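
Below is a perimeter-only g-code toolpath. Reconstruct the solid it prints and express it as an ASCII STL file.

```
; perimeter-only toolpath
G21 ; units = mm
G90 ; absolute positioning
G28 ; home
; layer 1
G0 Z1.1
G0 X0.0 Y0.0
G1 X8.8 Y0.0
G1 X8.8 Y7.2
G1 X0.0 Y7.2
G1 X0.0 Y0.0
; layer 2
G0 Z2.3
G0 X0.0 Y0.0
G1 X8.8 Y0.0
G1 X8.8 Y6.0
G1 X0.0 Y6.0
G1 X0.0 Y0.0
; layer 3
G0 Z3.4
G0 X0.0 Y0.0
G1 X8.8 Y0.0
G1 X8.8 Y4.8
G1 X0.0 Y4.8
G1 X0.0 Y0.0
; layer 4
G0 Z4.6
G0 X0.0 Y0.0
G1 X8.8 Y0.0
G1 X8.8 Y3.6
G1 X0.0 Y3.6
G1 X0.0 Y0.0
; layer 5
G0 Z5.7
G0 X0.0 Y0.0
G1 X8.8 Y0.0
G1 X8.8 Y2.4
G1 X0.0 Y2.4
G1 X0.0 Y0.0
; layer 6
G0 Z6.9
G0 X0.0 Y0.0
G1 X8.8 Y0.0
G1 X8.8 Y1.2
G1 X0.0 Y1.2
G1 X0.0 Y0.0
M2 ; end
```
solid part
  facet normal 0.0000 0.0000 -1.0000
    outer loop
      vertex 8.8 8.4 0.0
      vertex 8.8 0.0 0.0
      vertex 0.0 0.0 0.0
    endloop
  endfacet
  facet normal 0.0000 0.0000 -1.0000
    outer loop
      vertex 0.0 8.4 0.0
      vertex 8.8 8.4 0.0
      vertex 0.0 0.0 0.0
    endloop
  endfacet
  facet normal 0.0000 -1.0000 0.0000
    outer loop
      vertex 0.0 0.0 0.0
      vertex 8.8 0.0 0.0
      vertex 8.8 0.0 8.0
    endloop
  endfacet
  facet normal 0.0000 -1.0000 0.0000
    outer loop
      vertex 0.0 0.0 0.0
      vertex 8.8 0.0 8.0
      vertex 0.0 0.0 8.0
    endloop
  endfacet
  facet normal 0.0000 0.6897 0.7241
    outer loop
      vertex 0.0 0.0 8.0
      vertex 8.8 0.0 8.0
      vertex 8.8 8.4 0.0
    endloop
  endfacet
  facet normal 0.0000 0.6897 0.7241
    outer loop
      vertex 0.0 0.0 8.0
      vertex 8.8 8.4 0.0
      vertex 0.0 8.4 0.0
    endloop
  endfacet
  facet normal -1.0000 0.0000 0.0000
    outer loop
      vertex 0.0 0.0 8.0
      vertex 0.0 8.4 0.0
      vertex 0.0 0.0 0.0
    endloop
  endfacet
  facet normal 1.0000 0.0000 0.0000
    outer loop
      vertex 8.8 0.0 0.0
      vertex 8.8 8.4 0.0
      vertex 8.8 0.0 8.0
    endloop
  endfacet
endsolid part

The G0 Z moves step by Δz≈1.1 mm. The G1 loops shrink linearly with z, so the solid tapers from its base footprint up to z≈8. Closing with a flat bottom cap and the tapered top and triangulating gives 8 facets — a wedge (ramp): 8.8 × 8.4 mm base, rising to 8 mm along the y=0 edge and sloping linearly to z=0 at y=8.4.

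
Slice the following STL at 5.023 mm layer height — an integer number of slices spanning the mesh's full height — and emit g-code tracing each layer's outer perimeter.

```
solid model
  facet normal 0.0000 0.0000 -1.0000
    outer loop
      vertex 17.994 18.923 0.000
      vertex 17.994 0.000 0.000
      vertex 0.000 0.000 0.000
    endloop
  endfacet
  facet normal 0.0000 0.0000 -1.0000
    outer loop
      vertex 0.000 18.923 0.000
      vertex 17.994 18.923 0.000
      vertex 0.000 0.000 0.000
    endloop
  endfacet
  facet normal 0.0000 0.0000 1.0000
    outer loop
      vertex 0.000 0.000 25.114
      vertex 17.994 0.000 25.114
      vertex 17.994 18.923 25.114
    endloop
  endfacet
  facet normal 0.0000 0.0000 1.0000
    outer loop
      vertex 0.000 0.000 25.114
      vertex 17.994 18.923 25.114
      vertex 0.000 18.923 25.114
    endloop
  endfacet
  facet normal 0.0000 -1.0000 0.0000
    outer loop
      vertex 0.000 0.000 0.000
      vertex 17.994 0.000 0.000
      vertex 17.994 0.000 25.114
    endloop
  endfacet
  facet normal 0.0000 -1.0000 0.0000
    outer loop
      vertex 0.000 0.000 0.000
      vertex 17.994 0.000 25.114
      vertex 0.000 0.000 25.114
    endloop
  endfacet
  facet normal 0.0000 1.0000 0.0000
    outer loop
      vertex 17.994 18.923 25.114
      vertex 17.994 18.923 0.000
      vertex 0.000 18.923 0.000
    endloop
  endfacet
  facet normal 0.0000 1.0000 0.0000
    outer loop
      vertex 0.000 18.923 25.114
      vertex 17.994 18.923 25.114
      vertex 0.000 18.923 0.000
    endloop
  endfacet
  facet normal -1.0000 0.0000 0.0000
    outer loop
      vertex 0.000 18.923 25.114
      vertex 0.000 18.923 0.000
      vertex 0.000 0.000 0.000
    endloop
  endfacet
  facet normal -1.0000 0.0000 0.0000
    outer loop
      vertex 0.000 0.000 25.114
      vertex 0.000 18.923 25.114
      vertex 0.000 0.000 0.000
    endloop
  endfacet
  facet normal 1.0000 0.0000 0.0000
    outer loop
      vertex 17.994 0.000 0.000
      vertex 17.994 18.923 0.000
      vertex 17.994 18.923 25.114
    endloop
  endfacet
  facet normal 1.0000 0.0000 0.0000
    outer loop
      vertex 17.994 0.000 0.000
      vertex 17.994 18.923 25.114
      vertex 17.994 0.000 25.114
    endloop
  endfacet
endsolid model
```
; perimeter-only toolpath
G21 ; units = mm
G90 ; absolute positioning
G28 ; home
; layer 1
G0 Z5.023
G0 X0.000 Y0.000
G1 X17.994 Y0.000
G1 X17.994 Y18.923
G1 X0.000 Y18.923
G1 X0.000 Y0.000
; layer 2
G0 Z10.046
G0 X0.000 Y0.000
G1 X17.994 Y0.000
G1 X17.994 Y18.923
G1 X0.000 Y18.923
G1 X0.000 Y0.000
; layer 3
G0 Z15.068
G0 X0.000 Y0.000
G1 X17.994 Y0.000
G1 X17.994 Y18.923
G1 X0.000 Y18.923
G1 X0.000 Y0.000
; layer 4
G0 Z20.091
G0 X0.000 Y0.000
G1 X17.994 Y0.000
G1 X17.994 Y18.923
G1 X0.000 Y18.923
G1 X0.000 Y0.000
; layer 5
G0 Z25.114
G0 X0.000 Y0.000
G1 X17.994 Y0.000
G1 X17.994 Y18.923
G1 X0.000 Y18.923
G1 X0.000 Y0.000
M2 ; end

The solid is a rectangular box, roughly 18 × 18.9 mm footprint and 25.1 mm tall. Slicing at Δz = 5.023 mm — 5 equal slices spanning the solid's height, so layer i sits at z = i·h/5 — gives 5 non-empty perimeters. Each is a 4-segment closed polygon; G0 lifts to the layer z and rapids to the start vertex, then G1 traces the edges.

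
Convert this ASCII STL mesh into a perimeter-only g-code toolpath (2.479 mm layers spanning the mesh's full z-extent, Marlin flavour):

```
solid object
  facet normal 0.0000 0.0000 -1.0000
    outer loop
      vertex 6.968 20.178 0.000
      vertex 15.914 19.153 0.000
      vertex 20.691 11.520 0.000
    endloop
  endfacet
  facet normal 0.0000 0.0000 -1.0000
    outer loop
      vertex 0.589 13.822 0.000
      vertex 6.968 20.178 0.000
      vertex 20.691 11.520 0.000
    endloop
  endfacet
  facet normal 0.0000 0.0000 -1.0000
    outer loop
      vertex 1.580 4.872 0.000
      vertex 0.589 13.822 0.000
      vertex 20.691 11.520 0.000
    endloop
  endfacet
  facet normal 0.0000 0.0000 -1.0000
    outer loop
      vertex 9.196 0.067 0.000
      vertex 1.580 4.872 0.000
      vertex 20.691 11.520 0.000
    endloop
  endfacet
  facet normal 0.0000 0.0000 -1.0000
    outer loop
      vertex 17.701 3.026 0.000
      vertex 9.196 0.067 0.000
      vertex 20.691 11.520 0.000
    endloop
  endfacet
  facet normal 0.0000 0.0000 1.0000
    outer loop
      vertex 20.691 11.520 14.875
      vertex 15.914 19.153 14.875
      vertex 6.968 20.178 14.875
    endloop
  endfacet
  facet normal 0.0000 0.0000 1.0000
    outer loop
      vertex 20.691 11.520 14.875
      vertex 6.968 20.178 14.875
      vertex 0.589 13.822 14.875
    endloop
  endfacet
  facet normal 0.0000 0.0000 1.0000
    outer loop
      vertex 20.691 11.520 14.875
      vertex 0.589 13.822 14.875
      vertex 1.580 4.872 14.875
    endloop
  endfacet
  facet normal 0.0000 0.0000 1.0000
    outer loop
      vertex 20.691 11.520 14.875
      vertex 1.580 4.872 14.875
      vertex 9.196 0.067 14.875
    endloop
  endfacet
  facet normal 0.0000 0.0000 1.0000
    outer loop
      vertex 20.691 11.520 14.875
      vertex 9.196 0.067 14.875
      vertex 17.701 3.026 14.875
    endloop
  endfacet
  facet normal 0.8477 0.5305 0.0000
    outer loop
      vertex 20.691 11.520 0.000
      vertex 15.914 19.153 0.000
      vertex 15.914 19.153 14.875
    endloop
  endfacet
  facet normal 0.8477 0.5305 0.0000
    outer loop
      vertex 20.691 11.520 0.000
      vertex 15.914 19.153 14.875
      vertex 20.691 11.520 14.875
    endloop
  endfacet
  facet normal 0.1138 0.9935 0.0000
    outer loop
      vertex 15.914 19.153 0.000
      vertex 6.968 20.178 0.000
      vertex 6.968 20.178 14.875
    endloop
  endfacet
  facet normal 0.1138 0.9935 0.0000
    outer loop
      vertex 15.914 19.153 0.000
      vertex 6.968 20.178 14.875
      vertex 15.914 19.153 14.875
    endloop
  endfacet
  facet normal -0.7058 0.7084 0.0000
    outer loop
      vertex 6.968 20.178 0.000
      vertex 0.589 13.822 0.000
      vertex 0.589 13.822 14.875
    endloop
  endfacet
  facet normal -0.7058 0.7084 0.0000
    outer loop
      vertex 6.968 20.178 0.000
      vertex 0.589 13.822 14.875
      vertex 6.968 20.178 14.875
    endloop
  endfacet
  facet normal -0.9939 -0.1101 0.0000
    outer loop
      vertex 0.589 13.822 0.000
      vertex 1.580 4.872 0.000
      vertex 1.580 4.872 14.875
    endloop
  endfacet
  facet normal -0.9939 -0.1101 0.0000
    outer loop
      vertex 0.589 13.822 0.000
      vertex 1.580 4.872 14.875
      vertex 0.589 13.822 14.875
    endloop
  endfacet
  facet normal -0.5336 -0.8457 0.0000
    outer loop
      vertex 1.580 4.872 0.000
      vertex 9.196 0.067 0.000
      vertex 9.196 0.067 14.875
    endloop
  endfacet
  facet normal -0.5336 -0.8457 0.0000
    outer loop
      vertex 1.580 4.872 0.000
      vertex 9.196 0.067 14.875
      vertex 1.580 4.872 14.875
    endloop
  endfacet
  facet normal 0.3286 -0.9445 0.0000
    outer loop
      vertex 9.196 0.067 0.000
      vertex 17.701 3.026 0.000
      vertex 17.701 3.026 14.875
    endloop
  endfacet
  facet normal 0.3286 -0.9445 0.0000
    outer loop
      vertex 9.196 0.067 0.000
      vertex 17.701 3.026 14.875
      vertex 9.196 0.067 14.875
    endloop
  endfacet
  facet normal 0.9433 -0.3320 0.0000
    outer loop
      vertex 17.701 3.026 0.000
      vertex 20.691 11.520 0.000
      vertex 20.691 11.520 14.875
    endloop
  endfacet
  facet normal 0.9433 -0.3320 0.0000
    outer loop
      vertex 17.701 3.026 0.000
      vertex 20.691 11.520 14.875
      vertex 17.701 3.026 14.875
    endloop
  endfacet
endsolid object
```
; perimeter-only toolpath
G21 ; units = mm
G90 ; absolute positioning
G28 ; home
; layer 1
G0 Z2.479
G0 X20.691 Y11.520
G1 X15.914 Y19.153
G1 X6.968 Y20.178
G1 X0.589 Y13.822
G1 X1.580 Y4.872
G1 X9.196 Y0.067
G1 X17.701 Y3.026
G1 X20.691 Y11.520
; layer 2
G0 Z4.958
G0 X20.691 Y11.520
G1 X15.914 Y19.153
G1 X6.968 Y20.178
G1 X0.589 Y13.822
G1 X1.580 Y4.872
G1 X9.196 Y0.067
G1 X17.701 Y3.026
G1 X20.691 Y11.520
; layer 3
G0 Z7.438
G0 X20.691 Y11.520
G1 X15.914 Y19.153
G1 X6.968 Y20.178
G1 X0.589 Y13.822
G1 X1.580 Y4.872
G1 X9.196 Y0.067
G1 X17.701 Y3.026
G1 X20.691 Y11.520
; layer 4
G0 Z9.917
G0 X20.691 Y11.520
G1 X15.914 Y19.153
G1 X6.968 Y20.178
G1 X0.589 Y13.822
G1 X1.580 Y4.872
G1 X9.196 Y0.067
G1 X17.701 Y3.026
G1 X20.691 Y11.520
; layer 5
G0 Z12.396
G0 X20.691 Y11.520
G1 X15.914 Y19.153
G1 X6.968 Y20.178
G1 X0.589 Y13.822
G1 X1.580 Y4.872
G1 X9.196 Y0.067
G1 X17.701 Y3.026
G1 X20.691 Y11.520
; layer 6
G0 Z14.875
G0 X20.691 Y11.520
G1 X15.914 Y19.153
G1 X6.968 Y20.178
G1 X0.589 Y13.822
G1 X1.580 Y4.872
G1 X9.196 Y0.067
G1 X17.701 Y3.026
G1 X20.691 Y11.520
M2 ; end

The solid is a regular 7-sided prism (a cylinder approximated with 7 flat sides), circumscribed radius ≈ 10.4 mm, height ≈ 14.9 mm. Slicing at Δz = 2.479 mm — 6 equal slices spanning the solid's height, so layer i sits at z = i·h/6 — gives 6 non-empty perimeters. Each is a 7-segment closed polygon; G0 lifts to the layer z and rapids to the start vertex, then G1 traces the edges.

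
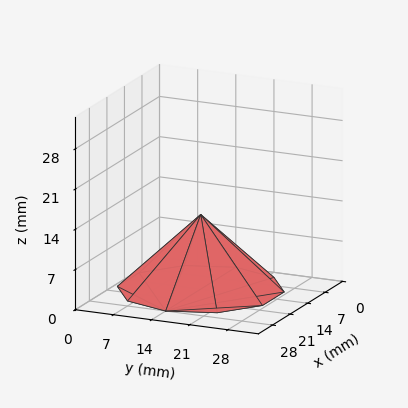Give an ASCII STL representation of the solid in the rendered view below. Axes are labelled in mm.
Reading the render: the shape is a regular 10-sided pyramid, base circumscribed radius ≈ 14 mm, apex at z ≈ 13 mm (dimensions read to the nearest mm from the axis ticks). For the STL, each face is triangulated and given an outward normal.

solid part
  facet normal 0.0000 0.0000 -1.0000
    outer loop
      vertex 18.326 27.315 0.000
      vertex 25.326 22.229 0.000
      vertex 28.000 14.000 0.000
    endloop
  endfacet
  facet normal 0.0000 0.0000 -1.0000
    outer loop
      vertex 9.674 27.315 0.000
      vertex 18.326 27.315 0.000
      vertex 28.000 14.000 0.000
    endloop
  endfacet
  facet normal 0.0000 0.0000 -1.0000
    outer loop
      vertex 2.674 22.229 0.000
      vertex 9.674 27.315 0.000
      vertex 28.000 14.000 0.000
    endloop
  endfacet
  facet normal 0.0000 0.0000 -1.0000
    outer loop
      vertex 0.000 14.000 0.000
      vertex 2.674 22.229 0.000
      vertex 28.000 14.000 0.000
    endloop
  endfacet
  facet normal 0.0000 0.0000 -1.0000
    outer loop
      vertex 2.674 5.771 0.000
      vertex 0.000 14.000 0.000
      vertex 28.000 14.000 0.000
    endloop
  endfacet
  facet normal 0.0000 0.0000 -1.0000
    outer loop
      vertex 9.674 0.685 0.000
      vertex 2.674 5.771 0.000
      vertex 28.000 14.000 0.000
    endloop
  endfacet
  facet normal 0.0000 0.0000 -1.0000
    outer loop
      vertex 18.326 0.685 0.000
      vertex 9.674 0.685 0.000
      vertex 28.000 14.000 0.000
    endloop
  endfacet
  facet normal 0.0000 0.0000 -1.0000
    outer loop
      vertex 25.326 5.771 0.000
      vertex 18.326 0.685 0.000
      vertex 28.000 14.000 0.000
    endloop
  endfacet
  facet normal 0.6644 0.2159 0.7155
    outer loop
      vertex 28.000 14.000 0.000
      vertex 25.326 22.229 0.000
      vertex 14.000 14.000 13.000
    endloop
  endfacet
  facet normal 0.4106 0.5652 0.7155
    outer loop
      vertex 25.326 22.229 0.000
      vertex 18.326 27.315 0.000
      vertex 14.000 14.000 13.000
    endloop
  endfacet
  facet normal 0.0000 0.6986 0.7155
    outer loop
      vertex 18.326 27.315 0.000
      vertex 9.674 27.315 0.000
      vertex 14.000 14.000 13.000
    endloop
  endfacet
  facet normal -0.4106 0.5652 0.7155
    outer loop
      vertex 9.674 27.315 0.000
      vertex 2.674 22.229 0.000
      vertex 14.000 14.000 13.000
    endloop
  endfacet
  facet normal -0.6644 0.2159 0.7155
    outer loop
      vertex 2.674 22.229 0.000
      vertex 0.000 14.000 0.000
      vertex 14.000 14.000 13.000
    endloop
  endfacet
  facet normal -0.6644 -0.2159 0.7155
    outer loop
      vertex 0.000 14.000 0.000
      vertex 2.674 5.771 0.000
      vertex 14.000 14.000 13.000
    endloop
  endfacet
  facet normal -0.4106 -0.5652 0.7155
    outer loop
      vertex 2.674 5.771 0.000
      vertex 9.674 0.685 0.000
      vertex 14.000 14.000 13.000
    endloop
  endfacet
  facet normal 0.0000 -0.6986 0.7155
    outer loop
      vertex 9.674 0.685 0.000
      vertex 18.326 0.685 0.000
      vertex 14.000 14.000 13.000
    endloop
  endfacet
  facet normal 0.4106 -0.5652 0.7155
    outer loop
      vertex 18.326 0.685 0.000
      vertex 25.326 5.771 0.000
      vertex 14.000 14.000 13.000
    endloop
  endfacet
  facet normal 0.6644 -0.2159 0.7155
    outer loop
      vertex 25.326 5.771 0.000
      vertex 28.000 14.000 0.000
      vertex 14.000 14.000 13.000
    endloop
  endfacet
endsolid part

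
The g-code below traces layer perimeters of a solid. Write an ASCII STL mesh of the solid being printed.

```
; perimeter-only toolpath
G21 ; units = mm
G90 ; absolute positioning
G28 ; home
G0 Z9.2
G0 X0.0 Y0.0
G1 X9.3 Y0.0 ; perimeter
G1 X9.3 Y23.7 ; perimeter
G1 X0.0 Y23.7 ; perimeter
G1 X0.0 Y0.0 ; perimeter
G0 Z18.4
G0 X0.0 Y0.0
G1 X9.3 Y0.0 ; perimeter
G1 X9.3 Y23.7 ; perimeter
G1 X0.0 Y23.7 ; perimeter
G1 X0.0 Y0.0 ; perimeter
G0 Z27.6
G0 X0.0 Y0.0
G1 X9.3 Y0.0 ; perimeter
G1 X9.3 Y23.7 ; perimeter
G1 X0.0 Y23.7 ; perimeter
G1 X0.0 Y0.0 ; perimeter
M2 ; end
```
solid part
  facet normal 0.0000 0.0000 -1.0000
    outer loop
      vertex 9.3 23.7 0.0
      vertex 9.3 0.0 0.0
      vertex 0.0 0.0 0.0
    endloop
  endfacet
  facet normal 0.0000 0.0000 -1.0000
    outer loop
      vertex 0.0 23.7 0.0
      vertex 9.3 23.7 0.0
      vertex 0.0 0.0 0.0
    endloop
  endfacet
  facet normal 0.0000 0.0000 1.0000
    outer loop
      vertex 0.0 0.0 27.6
      vertex 9.3 0.0 27.6
      vertex 9.3 23.7 27.6
    endloop
  endfacet
  facet normal 0.0000 0.0000 1.0000
    outer loop
      vertex 0.0 0.0 27.6
      vertex 9.3 23.7 27.6
      vertex 0.0 23.7 27.6
    endloop
  endfacet
  facet normal 0.0000 -1.0000 0.0000
    outer loop
      vertex 0.0 0.0 0.0
      vertex 9.3 0.0 0.0
      vertex 9.3 0.0 27.6
    endloop
  endfacet
  facet normal 0.0000 -1.0000 0.0000
    outer loop
      vertex 0.0 0.0 0.0
      vertex 9.3 0.0 27.6
      vertex 0.0 0.0 27.6
    endloop
  endfacet
  facet normal 0.0000 1.0000 0.0000
    outer loop
      vertex 9.3 23.7 27.6
      vertex 9.3 23.7 0.0
      vertex 0.0 23.7 0.0
    endloop
  endfacet
  facet normal 0.0000 1.0000 0.0000
    outer loop
      vertex 0.0 23.7 27.6
      vertex 9.3 23.7 27.6
      vertex 0.0 23.7 0.0
    endloop
  endfacet
  facet normal -1.0000 0.0000 0.0000
    outer loop
      vertex 0.0 23.7 27.6
      vertex 0.0 23.7 0.0
      vertex 0.0 0.0 0.0
    endloop
  endfacet
  facet normal -1.0000 0.0000 0.0000
    outer loop
      vertex 0.0 0.0 27.6
      vertex 0.0 23.7 27.6
      vertex 0.0 0.0 0.0
    endloop
  endfacet
  facet normal 1.0000 0.0000 0.0000
    outer loop
      vertex 9.3 0.0 0.0
      vertex 9.3 23.7 0.0
      vertex 9.3 23.7 27.6
    endloop
  endfacet
  facet normal 1.0000 0.0000 0.0000
    outer loop
      vertex 9.3 0.0 0.0
      vertex 9.3 23.7 27.6
      vertex 9.3 0.0 27.6
    endloop
  endfacet
endsolid part

The G0 Z moves step by Δz≈9.2 mm. Every layer's G1 loop is the same polygon, so the solid is a straight extrusion of it from z=0 to z≈27.6. Closing with flat bottom and top caps and triangulating gives 12 facets — a rectangular box, roughly 9.3 × 23.7 mm footprint and 27.6 mm tall.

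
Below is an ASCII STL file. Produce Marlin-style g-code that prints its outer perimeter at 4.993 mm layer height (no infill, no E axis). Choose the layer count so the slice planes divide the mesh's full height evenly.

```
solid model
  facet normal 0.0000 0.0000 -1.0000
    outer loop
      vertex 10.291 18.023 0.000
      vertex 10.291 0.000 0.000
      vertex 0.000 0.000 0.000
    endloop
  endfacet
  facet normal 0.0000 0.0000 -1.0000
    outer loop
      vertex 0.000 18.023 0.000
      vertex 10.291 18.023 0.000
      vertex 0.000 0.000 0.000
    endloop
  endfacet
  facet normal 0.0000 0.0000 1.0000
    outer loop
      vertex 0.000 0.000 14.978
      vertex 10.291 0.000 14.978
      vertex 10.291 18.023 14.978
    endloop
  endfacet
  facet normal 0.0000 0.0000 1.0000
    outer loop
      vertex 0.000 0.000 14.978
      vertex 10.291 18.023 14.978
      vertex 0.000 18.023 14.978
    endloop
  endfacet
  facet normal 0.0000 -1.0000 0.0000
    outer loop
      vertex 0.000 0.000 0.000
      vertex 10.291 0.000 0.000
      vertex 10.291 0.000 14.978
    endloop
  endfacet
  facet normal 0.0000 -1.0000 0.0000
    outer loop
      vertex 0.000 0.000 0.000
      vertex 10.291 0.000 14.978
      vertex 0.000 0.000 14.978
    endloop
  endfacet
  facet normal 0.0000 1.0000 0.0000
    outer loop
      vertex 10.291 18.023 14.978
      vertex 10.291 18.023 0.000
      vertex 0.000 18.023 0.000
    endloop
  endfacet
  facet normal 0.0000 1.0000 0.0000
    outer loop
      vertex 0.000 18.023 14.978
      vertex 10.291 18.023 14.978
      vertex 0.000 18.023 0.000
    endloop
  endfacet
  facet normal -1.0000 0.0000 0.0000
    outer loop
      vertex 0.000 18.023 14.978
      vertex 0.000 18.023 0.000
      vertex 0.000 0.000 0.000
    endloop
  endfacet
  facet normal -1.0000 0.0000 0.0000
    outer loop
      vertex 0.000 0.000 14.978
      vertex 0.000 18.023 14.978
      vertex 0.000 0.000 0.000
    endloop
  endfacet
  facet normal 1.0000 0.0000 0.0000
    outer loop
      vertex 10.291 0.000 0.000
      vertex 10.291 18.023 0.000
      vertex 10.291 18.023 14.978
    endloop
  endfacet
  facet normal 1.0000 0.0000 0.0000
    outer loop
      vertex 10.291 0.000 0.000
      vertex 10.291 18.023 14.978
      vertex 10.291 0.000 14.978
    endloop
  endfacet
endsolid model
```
; perimeter-only toolpath
G21 ; units = mm
G90 ; absolute positioning
G28 ; home
; layer 1
G0 Z4.993
G0 X0.000 Y0.000
G1 X10.291 Y0.000
G1 X10.291 Y18.023
G1 X0.000 Y18.023
G1 X0.000 Y0.000
; layer 2
G0 Z9.985
G0 X0.000 Y0.000
G1 X10.291 Y0.000
G1 X10.291 Y18.023
G1 X0.000 Y18.023
G1 X0.000 Y0.000
; layer 3
G0 Z14.978
G0 X0.000 Y0.000
G1 X10.291 Y0.000
G1 X10.291 Y18.023
G1 X0.000 Y18.023
G1 X0.000 Y0.000
M2 ; end

The solid is a rectangular box, roughly 10.3 × 18 mm footprint and 15 mm tall. Slicing at Δz = 4.993 mm — 3 equal slices spanning the solid's height, so layer i sits at z = i·h/3 — gives 3 non-empty perimeters. Each is a 4-segment closed polygon; G0 lifts to the layer z and rapids to the start vertex, then G1 traces the edges.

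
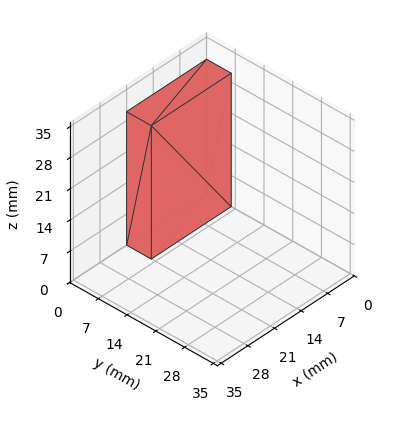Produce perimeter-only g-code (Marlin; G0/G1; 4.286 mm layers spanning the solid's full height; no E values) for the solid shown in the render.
Reading the render: the shape is a rectangular box, roughly 21 × 6 mm footprint and 30 mm tall (dimensions read to the nearest mm from the axis ticks). For the g-code, the solid's height is divided into equal slices at the stated Δz and each level perimeter traced with G1 moves after a G0 lift.

; perimeter-only toolpath
G21 ; units = mm
G90 ; absolute positioning
G28 ; home
; layer 1
G0 Z4.286
G0 X0.000 Y0.000
G1 X21.000 Y0.000
G1 X21.000 Y6.000
G1 X0.000 Y6.000
G1 X0.000 Y0.000
; layer 2
G0 Z8.571
G0 X0.000 Y0.000
G1 X21.000 Y0.000
G1 X21.000 Y6.000
G1 X0.000 Y6.000
G1 X0.000 Y0.000
; layer 3
G0 Z12.857
G0 X0.000 Y0.000
G1 X21.000 Y0.000
G1 X21.000 Y6.000
G1 X0.000 Y6.000
G1 X0.000 Y0.000
; layer 4
G0 Z17.143
G0 X0.000 Y0.000
G1 X21.000 Y0.000
G1 X21.000 Y6.000
G1 X0.000 Y6.000
G1 X0.000 Y0.000
; layer 5
G0 Z21.429
G0 X0.000 Y0.000
G1 X21.000 Y0.000
G1 X21.000 Y6.000
G1 X0.000 Y6.000
G1 X0.000 Y0.000
; layer 6
G0 Z25.714
G0 X0.000 Y0.000
G1 X21.000 Y0.000
G1 X21.000 Y6.000
G1 X0.000 Y6.000
G1 X0.000 Y0.000
; layer 7
G0 Z30.000
G0 X0.000 Y0.000
G1 X21.000 Y0.000
G1 X21.000 Y6.000
G1 X0.000 Y6.000
G1 X0.000 Y0.000
M2 ; end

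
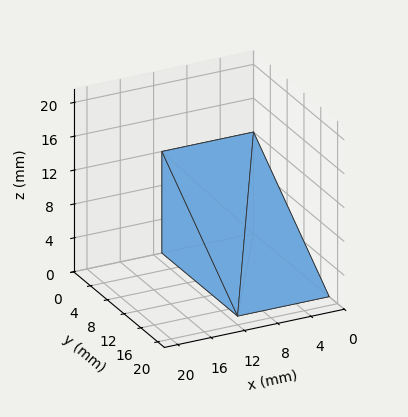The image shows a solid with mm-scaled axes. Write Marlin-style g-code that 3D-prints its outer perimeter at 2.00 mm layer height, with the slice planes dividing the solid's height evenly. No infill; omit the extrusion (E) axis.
Reading the render: the shape is a wedge (ramp): 11 × 18 mm base, rising to 12 mm along the y=0 edge and sloping linearly to z=0 at y=18 (dimensions read to the nearest mm from the axis ticks). For the g-code, the solid's height is divided into equal slices at the stated Δz and each level perimeter traced with G1 moves after a G0 lift.

; perimeter-only toolpath
G21 ; units = mm
G90 ; absolute positioning
G28 ; home
; layer 1
G0 Z2.00
G0 X0.00 Y0.00
G1 X11.00 Y0.00
G1 X11.00 Y15.00
G1 X0.00 Y15.00
G1 X0.00 Y0.00
; layer 2
G0 Z4.00
G0 X0.00 Y0.00
G1 X11.00 Y0.00
G1 X11.00 Y12.00
G1 X0.00 Y12.00
G1 X0.00 Y0.00
; layer 3
G0 Z6.00
G0 X0.00 Y0.00
G1 X11.00 Y0.00
G1 X11.00 Y9.00
G1 X0.00 Y9.00
G1 X0.00 Y0.00
; layer 4
G0 Z8.00
G0 X0.00 Y0.00
G1 X11.00 Y0.00
G1 X11.00 Y6.00
G1 X0.00 Y6.00
G1 X0.00 Y0.00
; layer 5
G0 Z10.00
G0 X0.00 Y0.00
G1 X11.00 Y0.00
G1 X11.00 Y3.00
G1 X0.00 Y3.00
G1 X0.00 Y0.00
M2 ; end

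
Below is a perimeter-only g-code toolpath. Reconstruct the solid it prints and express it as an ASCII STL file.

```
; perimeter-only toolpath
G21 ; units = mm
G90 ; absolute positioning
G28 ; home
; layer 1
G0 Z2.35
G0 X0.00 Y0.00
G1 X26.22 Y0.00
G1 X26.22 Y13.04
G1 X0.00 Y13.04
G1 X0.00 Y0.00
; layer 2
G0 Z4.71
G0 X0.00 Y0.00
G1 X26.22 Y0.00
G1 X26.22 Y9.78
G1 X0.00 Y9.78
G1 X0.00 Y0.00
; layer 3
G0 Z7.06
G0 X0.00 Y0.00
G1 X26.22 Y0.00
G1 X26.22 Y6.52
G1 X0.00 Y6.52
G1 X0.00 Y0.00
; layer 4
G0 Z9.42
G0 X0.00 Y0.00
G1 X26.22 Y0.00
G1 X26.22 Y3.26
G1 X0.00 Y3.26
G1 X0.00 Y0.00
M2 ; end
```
solid part
  facet normal 0.0000 0.0000 -1.0000
    outer loop
      vertex 26.22 16.30 0.00
      vertex 26.22 0.00 0.00
      vertex 0.00 0.00 0.00
    endloop
  endfacet
  facet normal 0.0000 0.0000 -1.0000
    outer loop
      vertex 0.00 16.30 0.00
      vertex 26.22 16.30 0.00
      vertex 0.00 0.00 0.00
    endloop
  endfacet
  facet normal 0.0000 -1.0000 0.0000
    outer loop
      vertex 0.00 0.00 0.00
      vertex 26.22 0.00 0.00
      vertex 26.22 0.00 11.77
    endloop
  endfacet
  facet normal 0.0000 -1.0000 0.0000
    outer loop
      vertex 0.00 0.00 0.00
      vertex 26.22 0.00 11.77
      vertex 0.00 0.00 11.77
    endloop
  endfacet
  facet normal 0.0000 0.5854 0.8107
    outer loop
      vertex 0.00 0.00 11.77
      vertex 26.22 0.00 11.77
      vertex 26.22 16.30 0.00
    endloop
  endfacet
  facet normal 0.0000 0.5854 0.8107
    outer loop
      vertex 0.00 0.00 11.77
      vertex 26.22 16.30 0.00
      vertex 0.00 16.30 0.00
    endloop
  endfacet
  facet normal -1.0000 0.0000 0.0000
    outer loop
      vertex 0.00 0.00 11.77
      vertex 0.00 16.30 0.00
      vertex 0.00 0.00 0.00
    endloop
  endfacet
  facet normal 1.0000 0.0000 0.0000
    outer loop
      vertex 26.22 0.00 0.00
      vertex 26.22 16.30 0.00
      vertex 26.22 0.00 11.77
    endloop
  endfacet
endsolid part

The G0 Z moves step by Δz≈2.35 mm. The G1 loops shrink linearly with z, so the solid tapers from its base footprint up to z≈11.8. Closing with a flat bottom cap and the tapered top and triangulating gives 8 facets — a wedge (ramp): 26.2 × 16.3 mm base, rising to 11.8 mm along the y=0 edge and sloping linearly to z=0 at y=16.3.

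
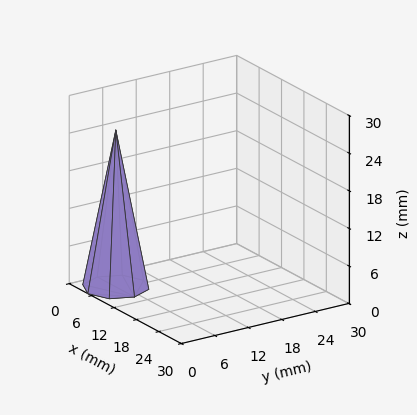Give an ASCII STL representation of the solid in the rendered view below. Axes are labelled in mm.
Reading the render: the shape is a regular 8-sided pyramid, base circumscribed radius ≈ 5 mm, apex at z ≈ 25 mm (dimensions read to the nearest mm from the axis ticks). For the STL, each face is triangulated and given an outward normal.

solid part
  facet normal 0.0000 0.0000 -1.0000
    outer loop
      vertex 5.00 10.00 0.00
      vertex 8.54 8.54 0.00
      vertex 10.00 5.00 0.00
    endloop
  endfacet
  facet normal 0.0000 0.0000 -1.0000
    outer loop
      vertex 1.46 8.54 0.00
      vertex 5.00 10.00 0.00
      vertex 10.00 5.00 0.00
    endloop
  endfacet
  facet normal 0.0000 0.0000 -1.0000
    outer loop
      vertex 0.00 5.00 0.00
      vertex 1.46 8.54 0.00
      vertex 10.00 5.00 0.00
    endloop
  endfacet
  facet normal 0.0000 0.0000 -1.0000
    outer loop
      vertex 1.46 1.46 0.00
      vertex 0.00 5.00 0.00
      vertex 10.00 5.00 0.00
    endloop
  endfacet
  facet normal 0.0000 0.0000 -1.0000
    outer loop
      vertex 5.00 0.00 0.00
      vertex 1.46 1.46 0.00
      vertex 10.00 5.00 0.00
    endloop
  endfacet
  facet normal 0.0000 0.0000 -1.0000
    outer loop
      vertex 8.54 1.46 0.00
      vertex 5.00 0.00 0.00
      vertex 10.00 5.00 0.00
    endloop
  endfacet
  facet normal 0.9091 0.3749 0.1818
    outer loop
      vertex 10.00 5.00 0.00
      vertex 8.54 8.54 0.00
      vertex 5.00 5.00 25.00
    endloop
  endfacet
  facet normal 0.3749 0.9091 0.1818
    outer loop
      vertex 8.54 8.54 0.00
      vertex 5.00 10.00 0.00
      vertex 5.00 5.00 25.00
    endloop
  endfacet
  facet normal -0.3749 0.9091 0.1818
    outer loop
      vertex 5.00 10.00 0.00
      vertex 1.46 8.54 0.00
      vertex 5.00 5.00 25.00
    endloop
  endfacet
  facet normal -0.9091 0.3749 0.1818
    outer loop
      vertex 1.46 8.54 0.00
      vertex 0.00 5.00 0.00
      vertex 5.00 5.00 25.00
    endloop
  endfacet
  facet normal -0.9091 -0.3749 0.1818
    outer loop
      vertex 0.00 5.00 0.00
      vertex 1.46 1.46 0.00
      vertex 5.00 5.00 25.00
    endloop
  endfacet
  facet normal -0.3749 -0.9091 0.1818
    outer loop
      vertex 1.46 1.46 0.00
      vertex 5.00 0.00 0.00
      vertex 5.00 5.00 25.00
    endloop
  endfacet
  facet normal 0.3749 -0.9091 0.1818
    outer loop
      vertex 5.00 0.00 0.00
      vertex 8.54 1.46 0.00
      vertex 5.00 5.00 25.00
    endloop
  endfacet
  facet normal 0.9091 -0.3749 0.1818
    outer loop
      vertex 8.54 1.46 0.00
      vertex 10.00 5.00 0.00
      vertex 5.00 5.00 25.00
    endloop
  endfacet
endsolid part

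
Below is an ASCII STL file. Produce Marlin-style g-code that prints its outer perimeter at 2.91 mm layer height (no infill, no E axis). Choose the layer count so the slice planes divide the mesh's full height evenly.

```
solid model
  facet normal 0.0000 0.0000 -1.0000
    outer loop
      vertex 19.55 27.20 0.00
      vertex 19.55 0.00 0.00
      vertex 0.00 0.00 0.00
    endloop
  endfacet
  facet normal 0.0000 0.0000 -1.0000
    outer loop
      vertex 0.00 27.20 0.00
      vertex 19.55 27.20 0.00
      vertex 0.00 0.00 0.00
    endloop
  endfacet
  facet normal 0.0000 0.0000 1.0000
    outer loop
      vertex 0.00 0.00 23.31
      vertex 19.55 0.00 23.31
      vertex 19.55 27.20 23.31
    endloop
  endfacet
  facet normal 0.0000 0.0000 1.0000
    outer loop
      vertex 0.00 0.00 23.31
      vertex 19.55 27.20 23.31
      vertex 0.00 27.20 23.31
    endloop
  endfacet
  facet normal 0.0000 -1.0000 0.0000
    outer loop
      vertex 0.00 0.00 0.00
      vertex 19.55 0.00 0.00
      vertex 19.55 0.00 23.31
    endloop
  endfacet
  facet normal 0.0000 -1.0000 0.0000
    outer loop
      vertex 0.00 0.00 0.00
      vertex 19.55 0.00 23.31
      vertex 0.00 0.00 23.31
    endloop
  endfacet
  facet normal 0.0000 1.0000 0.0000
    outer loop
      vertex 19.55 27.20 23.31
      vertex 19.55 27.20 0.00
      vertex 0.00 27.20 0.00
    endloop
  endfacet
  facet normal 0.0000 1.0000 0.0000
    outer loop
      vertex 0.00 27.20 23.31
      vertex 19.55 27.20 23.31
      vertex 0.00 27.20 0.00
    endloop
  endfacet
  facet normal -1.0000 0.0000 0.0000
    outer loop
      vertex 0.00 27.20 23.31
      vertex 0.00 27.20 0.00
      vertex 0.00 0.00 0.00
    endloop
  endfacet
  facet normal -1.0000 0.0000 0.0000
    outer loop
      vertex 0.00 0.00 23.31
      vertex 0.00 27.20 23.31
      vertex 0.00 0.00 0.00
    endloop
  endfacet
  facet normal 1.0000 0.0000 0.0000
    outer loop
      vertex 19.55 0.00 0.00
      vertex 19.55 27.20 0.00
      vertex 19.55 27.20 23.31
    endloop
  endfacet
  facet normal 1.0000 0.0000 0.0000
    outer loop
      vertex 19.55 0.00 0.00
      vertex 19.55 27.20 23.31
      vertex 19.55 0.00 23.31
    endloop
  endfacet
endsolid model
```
; perimeter-only toolpath
G21 ; units = mm
G90 ; absolute positioning
G28 ; home
; layer 1
G0 Z2.91
G0 X0.00 Y0.00
G1 X19.55 Y0.00
G1 X19.55 Y27.20
G1 X0.00 Y27.20
G1 X0.00 Y0.00
; layer 2
G0 Z5.83
G0 X0.00 Y0.00
G1 X19.55 Y0.00
G1 X19.55 Y27.20
G1 X0.00 Y27.20
G1 X0.00 Y0.00
; layer 3
G0 Z8.74
G0 X0.00 Y0.00
G1 X19.55 Y0.00
G1 X19.55 Y27.20
G1 X0.00 Y27.20
G1 X0.00 Y0.00
; layer 4
G0 Z11.65
G0 X0.00 Y0.00
G1 X19.55 Y0.00
G1 X19.55 Y27.20
G1 X0.00 Y27.20
G1 X0.00 Y0.00
; layer 5
G0 Z14.57
G0 X0.00 Y0.00
G1 X19.55 Y0.00
G1 X19.55 Y27.20
G1 X0.00 Y27.20
G1 X0.00 Y0.00
; layer 6
G0 Z17.48
G0 X0.00 Y0.00
G1 X19.55 Y0.00
G1 X19.55 Y27.20
G1 X0.00 Y27.20
G1 X0.00 Y0.00
; layer 7
G0 Z20.40
G0 X0.00 Y0.00
G1 X19.55 Y0.00
G1 X19.55 Y27.20
G1 X0.00 Y27.20
G1 X0.00 Y0.00
; layer 8
G0 Z23.31
G0 X0.00 Y0.00
G1 X19.55 Y0.00
G1 X19.55 Y27.20
G1 X0.00 Y27.20
G1 X0.00 Y0.00
M2 ; end

The solid is a rectangular box, roughly 19.6 × 27.2 mm footprint and 23.3 mm tall. Slicing at Δz = 2.91 mm — 8 equal slices spanning the solid's height, so layer i sits at z = i·h/8 — gives 8 non-empty perimeters. Each is a 4-segment closed polygon; G0 lifts to the layer z and rapids to the start vertex, then G1 traces the edges.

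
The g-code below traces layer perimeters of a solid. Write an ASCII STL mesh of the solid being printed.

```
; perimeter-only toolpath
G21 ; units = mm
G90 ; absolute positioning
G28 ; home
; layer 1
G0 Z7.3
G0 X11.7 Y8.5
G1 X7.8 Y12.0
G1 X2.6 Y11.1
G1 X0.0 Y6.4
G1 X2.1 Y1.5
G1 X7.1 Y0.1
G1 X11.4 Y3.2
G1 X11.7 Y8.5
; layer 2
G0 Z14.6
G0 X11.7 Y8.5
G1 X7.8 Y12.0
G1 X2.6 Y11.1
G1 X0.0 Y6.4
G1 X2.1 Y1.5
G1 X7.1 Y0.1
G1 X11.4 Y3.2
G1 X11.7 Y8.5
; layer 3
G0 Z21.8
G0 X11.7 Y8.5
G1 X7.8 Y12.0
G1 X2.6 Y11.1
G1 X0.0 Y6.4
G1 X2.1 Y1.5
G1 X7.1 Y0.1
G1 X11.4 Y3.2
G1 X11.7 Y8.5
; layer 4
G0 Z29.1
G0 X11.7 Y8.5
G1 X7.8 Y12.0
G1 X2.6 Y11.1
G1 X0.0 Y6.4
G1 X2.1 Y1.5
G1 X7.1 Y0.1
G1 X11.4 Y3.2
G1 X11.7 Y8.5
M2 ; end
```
solid part
  facet normal 0.0000 0.0000 -1.0000
    outer loop
      vertex 2.6 11.1 0.0
      vertex 7.8 12.0 0.0
      vertex 11.7 8.5 0.0
    endloop
  endfacet
  facet normal 0.0000 0.0000 -1.0000
    outer loop
      vertex 0.0 6.4 0.0
      vertex 2.6 11.1 0.0
      vertex 11.7 8.5 0.0
    endloop
  endfacet
  facet normal 0.0000 0.0000 -1.0000
    outer loop
      vertex 2.1 1.5 0.0
      vertex 0.0 6.4 0.0
      vertex 11.7 8.5 0.0
    endloop
  endfacet
  facet normal 0.0000 0.0000 -1.0000
    outer loop
      vertex 7.1 0.1 0.0
      vertex 2.1 1.5 0.0
      vertex 11.7 8.5 0.0
    endloop
  endfacet
  facet normal 0.0000 0.0000 -1.0000
    outer loop
      vertex 11.4 3.2 0.0
      vertex 7.1 0.1 0.0
      vertex 11.7 8.5 0.0
    endloop
  endfacet
  facet normal 0.0000 0.0000 1.0000
    outer loop
      vertex 11.7 8.5 29.1
      vertex 7.8 12.0 29.1
      vertex 2.6 11.1 29.1
    endloop
  endfacet
  facet normal 0.0000 0.0000 1.0000
    outer loop
      vertex 11.7 8.5 29.1
      vertex 2.6 11.1 29.1
      vertex 0.0 6.4 29.1
    endloop
  endfacet
  facet normal 0.0000 0.0000 1.0000
    outer loop
      vertex 11.7 8.5 29.1
      vertex 0.0 6.4 29.1
      vertex 2.1 1.5 29.1
    endloop
  endfacet
  facet normal 0.0000 0.0000 1.0000
    outer loop
      vertex 11.7 8.5 29.1
      vertex 2.1 1.5 29.1
      vertex 7.1 0.1 29.1
    endloop
  endfacet
  facet normal 0.0000 0.0000 1.0000
    outer loop
      vertex 11.7 8.5 29.1
      vertex 7.1 0.1 29.1
      vertex 11.4 3.2 29.1
    endloop
  endfacet
  facet normal 0.6679 0.7442 0.0000
    outer loop
      vertex 11.7 8.5 0.0
      vertex 7.8 12.0 0.0
      vertex 7.8 12.0 29.1
    endloop
  endfacet
  facet normal 0.6679 0.7442 0.0000
    outer loop
      vertex 11.7 8.5 0.0
      vertex 7.8 12.0 29.1
      vertex 11.7 8.5 29.1
    endloop
  endfacet
  facet normal -0.1705 0.9854 0.0000
    outer loop
      vertex 7.8 12.0 0.0
      vertex 2.6 11.1 0.0
      vertex 2.6 11.1 29.1
    endloop
  endfacet
  facet normal -0.1705 0.9854 0.0000
    outer loop
      vertex 7.8 12.0 0.0
      vertex 2.6 11.1 29.1
      vertex 7.8 12.0 29.1
    endloop
  endfacet
  facet normal -0.8750 0.4841 0.0000
    outer loop
      vertex 2.6 11.1 0.0
      vertex 0.0 6.4 0.0
      vertex 0.0 6.4 29.1
    endloop
  endfacet
  facet normal -0.8750 0.4841 0.0000
    outer loop
      vertex 2.6 11.1 0.0
      vertex 0.0 6.4 29.1
      vertex 2.6 11.1 29.1
    endloop
  endfacet
  facet normal -0.9191 -0.3939 0.0000
    outer loop
      vertex 0.0 6.4 0.0
      vertex 2.1 1.5 0.0
      vertex 2.1 1.5 29.1
    endloop
  endfacet
  facet normal -0.9191 -0.3939 0.0000
    outer loop
      vertex 0.0 6.4 0.0
      vertex 2.1 1.5 29.1
      vertex 0.0 6.4 29.1
    endloop
  endfacet
  facet normal -0.2696 -0.9630 0.0000
    outer loop
      vertex 2.1 1.5 0.0
      vertex 7.1 0.1 0.0
      vertex 7.1 0.1 29.1
    endloop
  endfacet
  facet normal -0.2696 -0.9630 0.0000
    outer loop
      vertex 2.1 1.5 0.0
      vertex 7.1 0.1 29.1
      vertex 2.1 1.5 29.1
    endloop
  endfacet
  facet normal 0.5848 -0.8112 0.0000
    outer loop
      vertex 7.1 0.1 0.0
      vertex 11.4 3.2 0.0
      vertex 11.4 3.2 29.1
    endloop
  endfacet
  facet normal 0.5848 -0.8112 0.0000
    outer loop
      vertex 7.1 0.1 0.0
      vertex 11.4 3.2 29.1
      vertex 7.1 0.1 29.1
    endloop
  endfacet
  facet normal 0.9984 -0.0565 0.0000
    outer loop
      vertex 11.4 3.2 0.0
      vertex 11.7 8.5 0.0
      vertex 11.7 8.5 29.1
    endloop
  endfacet
  facet normal 0.9984 -0.0565 0.0000
    outer loop
      vertex 11.4 3.2 0.0
      vertex 11.7 8.5 29.1
      vertex 11.4 3.2 29.1
    endloop
  endfacet
endsolid part

The G0 Z moves step by Δz≈7.3 mm. Every layer's G1 loop is the same polygon, so the solid is a straight extrusion of it from z=0 to z≈29.1. Closing with flat bottom and top caps and triangulating gives 24 facets — a regular 7-sided prism (a cylinder approximated with 7 flat sides), circumscribed radius ≈ 6.1 mm, height ≈ 29.1 mm.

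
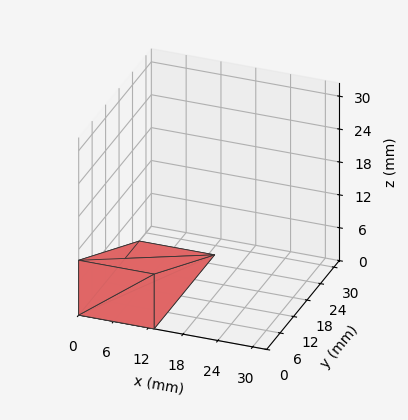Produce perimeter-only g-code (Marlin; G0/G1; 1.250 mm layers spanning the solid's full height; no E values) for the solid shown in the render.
Reading the render: the shape is a wedge (ramp): 13 × 27 mm base, rising to 10 mm along the y=0 edge and sloping linearly to z=0 at y=27 (dimensions read to the nearest mm from the axis ticks). For the g-code, the solid's height is divided into equal slices at the stated Δz and each level perimeter traced with G1 moves after a G0 lift.

; perimeter-only toolpath
G21 ; units = mm
G90 ; absolute positioning
G28 ; home
; layer 1
G0 Z1.250
G0 X0.000 Y0.000
G1 X13.000 Y0.000
G1 X13.000 Y23.625
G1 X0.000 Y23.625
G1 X0.000 Y0.000
; layer 2
G0 Z2.500
G0 X0.000 Y0.000
G1 X13.000 Y0.000
G1 X13.000 Y20.250
G1 X0.000 Y20.250
G1 X0.000 Y0.000
; layer 3
G0 Z3.750
G0 X0.000 Y0.000
G1 X13.000 Y0.000
G1 X13.000 Y16.875
G1 X0.000 Y16.875
G1 X0.000 Y0.000
; layer 4
G0 Z5.000
G0 X0.000 Y0.000
G1 X13.000 Y0.000
G1 X13.000 Y13.500
G1 X0.000 Y13.500
G1 X0.000 Y0.000
; layer 5
G0 Z6.250
G0 X0.000 Y0.000
G1 X13.000 Y0.000
G1 X13.000 Y10.125
G1 X0.000 Y10.125
G1 X0.000 Y0.000
; layer 6
G0 Z7.500
G0 X0.000 Y0.000
G1 X13.000 Y0.000
G1 X13.000 Y6.750
G1 X0.000 Y6.750
G1 X0.000 Y0.000
; layer 7
G0 Z8.750
G0 X0.000 Y0.000
G1 X13.000 Y0.000
G1 X13.000 Y3.375
G1 X0.000 Y3.375
G1 X0.000 Y0.000
M2 ; end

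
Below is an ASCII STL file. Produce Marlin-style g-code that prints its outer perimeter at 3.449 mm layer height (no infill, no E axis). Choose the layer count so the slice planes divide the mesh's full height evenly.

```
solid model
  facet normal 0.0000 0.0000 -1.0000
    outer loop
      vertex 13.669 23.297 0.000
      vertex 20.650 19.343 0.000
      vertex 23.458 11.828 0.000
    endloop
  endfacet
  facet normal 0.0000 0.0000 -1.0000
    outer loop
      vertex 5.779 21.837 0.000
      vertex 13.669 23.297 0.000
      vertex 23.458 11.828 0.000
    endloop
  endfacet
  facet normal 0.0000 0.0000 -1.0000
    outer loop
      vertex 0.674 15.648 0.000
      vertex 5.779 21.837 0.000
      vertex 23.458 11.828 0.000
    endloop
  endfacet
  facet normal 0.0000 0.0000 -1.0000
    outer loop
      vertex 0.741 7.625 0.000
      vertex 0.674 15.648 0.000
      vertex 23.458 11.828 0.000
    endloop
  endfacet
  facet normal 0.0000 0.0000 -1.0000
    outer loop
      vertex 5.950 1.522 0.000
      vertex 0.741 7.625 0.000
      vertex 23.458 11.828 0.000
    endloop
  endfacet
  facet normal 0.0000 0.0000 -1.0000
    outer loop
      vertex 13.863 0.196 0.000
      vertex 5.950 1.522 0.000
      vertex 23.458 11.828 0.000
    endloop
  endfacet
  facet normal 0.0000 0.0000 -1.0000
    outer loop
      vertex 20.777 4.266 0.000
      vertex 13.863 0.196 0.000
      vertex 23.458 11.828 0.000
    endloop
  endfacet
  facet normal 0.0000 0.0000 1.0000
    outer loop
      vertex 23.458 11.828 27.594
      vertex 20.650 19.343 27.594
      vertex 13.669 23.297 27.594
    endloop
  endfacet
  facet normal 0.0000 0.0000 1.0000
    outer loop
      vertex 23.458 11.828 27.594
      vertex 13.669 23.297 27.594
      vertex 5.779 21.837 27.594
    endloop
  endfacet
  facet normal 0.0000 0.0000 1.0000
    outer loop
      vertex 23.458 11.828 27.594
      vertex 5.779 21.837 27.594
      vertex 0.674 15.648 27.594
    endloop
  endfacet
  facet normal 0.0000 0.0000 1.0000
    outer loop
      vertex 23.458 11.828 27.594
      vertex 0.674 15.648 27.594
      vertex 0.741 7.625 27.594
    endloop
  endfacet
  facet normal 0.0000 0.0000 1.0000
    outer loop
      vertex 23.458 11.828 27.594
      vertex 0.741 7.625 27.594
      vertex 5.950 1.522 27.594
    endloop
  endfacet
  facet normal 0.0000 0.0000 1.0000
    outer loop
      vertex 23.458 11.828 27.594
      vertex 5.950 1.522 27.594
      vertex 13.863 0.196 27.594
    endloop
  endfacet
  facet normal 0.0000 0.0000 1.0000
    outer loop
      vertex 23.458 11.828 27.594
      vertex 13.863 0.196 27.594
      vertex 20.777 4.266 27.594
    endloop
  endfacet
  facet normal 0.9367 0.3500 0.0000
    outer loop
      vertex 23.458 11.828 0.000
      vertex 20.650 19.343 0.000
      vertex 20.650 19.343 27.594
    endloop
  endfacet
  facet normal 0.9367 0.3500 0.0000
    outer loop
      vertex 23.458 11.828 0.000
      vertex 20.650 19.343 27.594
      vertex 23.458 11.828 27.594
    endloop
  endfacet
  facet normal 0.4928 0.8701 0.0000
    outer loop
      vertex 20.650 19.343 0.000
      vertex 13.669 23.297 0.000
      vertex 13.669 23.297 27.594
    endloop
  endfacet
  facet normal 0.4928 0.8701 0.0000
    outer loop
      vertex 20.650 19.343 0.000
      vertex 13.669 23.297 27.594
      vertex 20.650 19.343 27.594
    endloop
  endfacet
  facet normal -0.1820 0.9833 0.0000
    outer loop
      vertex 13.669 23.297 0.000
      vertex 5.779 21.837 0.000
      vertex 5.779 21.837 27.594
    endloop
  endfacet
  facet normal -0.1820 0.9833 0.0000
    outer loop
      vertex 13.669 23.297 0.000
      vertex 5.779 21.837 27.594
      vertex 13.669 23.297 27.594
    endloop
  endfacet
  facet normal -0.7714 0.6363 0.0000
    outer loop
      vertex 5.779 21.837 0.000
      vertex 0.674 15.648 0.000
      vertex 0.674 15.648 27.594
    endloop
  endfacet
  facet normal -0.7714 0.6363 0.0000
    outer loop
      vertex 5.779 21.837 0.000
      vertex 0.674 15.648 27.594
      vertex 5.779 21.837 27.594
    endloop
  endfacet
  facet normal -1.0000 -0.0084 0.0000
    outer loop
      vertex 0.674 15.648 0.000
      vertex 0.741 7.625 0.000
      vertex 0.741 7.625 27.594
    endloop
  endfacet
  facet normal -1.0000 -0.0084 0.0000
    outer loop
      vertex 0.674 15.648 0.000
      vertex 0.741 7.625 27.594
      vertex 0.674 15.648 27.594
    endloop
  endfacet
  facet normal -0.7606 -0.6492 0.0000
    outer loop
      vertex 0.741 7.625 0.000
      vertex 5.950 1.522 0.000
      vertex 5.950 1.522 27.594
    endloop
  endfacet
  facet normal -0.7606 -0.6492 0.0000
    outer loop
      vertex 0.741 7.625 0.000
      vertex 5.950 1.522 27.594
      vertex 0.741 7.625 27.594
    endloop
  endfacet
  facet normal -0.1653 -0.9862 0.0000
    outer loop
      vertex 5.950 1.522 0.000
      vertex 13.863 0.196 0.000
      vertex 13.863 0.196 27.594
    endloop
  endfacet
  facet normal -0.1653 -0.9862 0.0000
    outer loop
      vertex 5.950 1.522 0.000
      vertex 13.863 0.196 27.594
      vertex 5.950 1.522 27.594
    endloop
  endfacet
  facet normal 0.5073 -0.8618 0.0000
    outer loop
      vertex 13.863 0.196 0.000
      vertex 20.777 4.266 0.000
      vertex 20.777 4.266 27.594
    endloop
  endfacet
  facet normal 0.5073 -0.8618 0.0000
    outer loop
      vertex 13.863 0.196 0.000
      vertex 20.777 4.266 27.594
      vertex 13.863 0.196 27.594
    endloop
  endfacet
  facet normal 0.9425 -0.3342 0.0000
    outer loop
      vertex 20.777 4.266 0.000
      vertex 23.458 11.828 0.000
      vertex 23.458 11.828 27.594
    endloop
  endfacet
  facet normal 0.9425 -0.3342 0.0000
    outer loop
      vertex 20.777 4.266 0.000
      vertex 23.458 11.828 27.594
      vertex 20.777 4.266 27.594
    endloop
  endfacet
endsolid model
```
; perimeter-only toolpath
G21 ; units = mm
G90 ; absolute positioning
G28 ; home
; layer 1
G0 Z3.449
G0 X23.458 Y11.828
G1 X20.650 Y19.343
G1 X13.669 Y23.297
G1 X5.779 Y21.837
G1 X0.674 Y15.648
G1 X0.741 Y7.625
G1 X5.950 Y1.522
G1 X13.863 Y0.196
G1 X20.777 Y4.266
G1 X23.458 Y11.828
; layer 2
G0 Z6.899
G0 X23.458 Y11.828
G1 X20.650 Y19.343
G1 X13.669 Y23.297
G1 X5.779 Y21.837
G1 X0.674 Y15.648
G1 X0.741 Y7.625
G1 X5.950 Y1.522
G1 X13.863 Y0.196
G1 X20.777 Y4.266
G1 X23.458 Y11.828
; layer 3
G0 Z10.348
G0 X23.458 Y11.828
G1 X20.650 Y19.343
G1 X13.669 Y23.297
G1 X5.779 Y21.837
G1 X0.674 Y15.648
G1 X0.741 Y7.625
G1 X5.950 Y1.522
G1 X13.863 Y0.196
G1 X20.777 Y4.266
G1 X23.458 Y11.828
; layer 4
G0 Z13.797
G0 X23.458 Y11.828
G1 X20.650 Y19.343
G1 X13.669 Y23.297
G1 X5.779 Y21.837
G1 X0.674 Y15.648
G1 X0.741 Y7.625
G1 X5.950 Y1.522
G1 X13.863 Y0.196
G1 X20.777 Y4.266
G1 X23.458 Y11.828
; layer 5
G0 Z17.246
G0 X23.458 Y11.828
G1 X20.650 Y19.343
G1 X13.669 Y23.297
G1 X5.779 Y21.837
G1 X0.674 Y15.648
G1 X0.741 Y7.625
G1 X5.950 Y1.522
G1 X13.863 Y0.196
G1 X20.777 Y4.266
G1 X23.458 Y11.828
; layer 6
G0 Z20.696
G0 X23.458 Y11.828
G1 X20.650 Y19.343
G1 X13.669 Y23.297
G1 X5.779 Y21.837
G1 X0.674 Y15.648
G1 X0.741 Y7.625
G1 X5.950 Y1.522
G1 X13.863 Y0.196
G1 X20.777 Y4.266
G1 X23.458 Y11.828
; layer 7
G0 Z24.145
G0 X23.458 Y11.828
G1 X20.650 Y19.343
G1 X13.669 Y23.297
G1 X5.779 Y21.837
G1 X0.674 Y15.648
G1 X0.741 Y7.625
G1 X5.950 Y1.522
G1 X13.863 Y0.196
G1 X20.777 Y4.266
G1 X23.458 Y11.828
; layer 8
G0 Z27.594
G0 X23.458 Y11.828
G1 X20.650 Y19.343
G1 X13.669 Y23.297
G1 X5.779 Y21.837
G1 X0.674 Y15.648
G1 X0.741 Y7.625
G1 X5.950 Y1.522
G1 X13.863 Y0.196
G1 X20.777 Y4.266
G1 X23.458 Y11.828
M2 ; end

The solid is a regular 9-sided prism (a cylinder approximated with 9 flat sides), circumscribed radius ≈ 11.7 mm, height ≈ 27.6 mm. Slicing at Δz = 3.449 mm — 8 equal slices spanning the solid's height, so layer i sits at z = i·h/8 — gives 8 non-empty perimeters. Each is a 9-segment closed polygon; G0 lifts to the layer z and rapids to the start vertex, then G1 traces the edges.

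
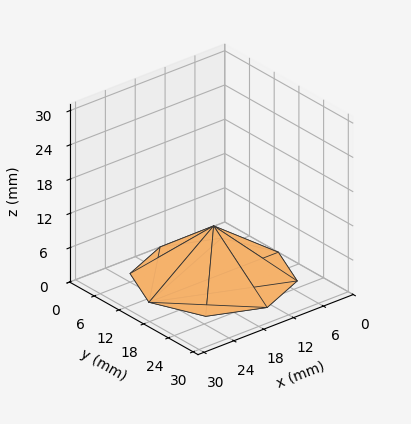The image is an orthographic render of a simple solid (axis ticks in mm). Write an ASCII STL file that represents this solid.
Reading the render: the shape is a regular 8-sided pyramid, base circumscribed radius ≈ 13 mm, apex at z ≈ 9 mm (dimensions read to the nearest mm from the axis ticks). For the STL, each face is triangulated and given an outward normal.

solid part
  facet normal 0.0000 0.0000 -1.0000
    outer loop
      vertex 13.000 26.000 0.000
      vertex 22.192 22.192 0.000
      vertex 26.000 13.000 0.000
    endloop
  endfacet
  facet normal 0.0000 0.0000 -1.0000
    outer loop
      vertex 3.808 22.192 0.000
      vertex 13.000 26.000 0.000
      vertex 26.000 13.000 0.000
    endloop
  endfacet
  facet normal 0.0000 0.0000 -1.0000
    outer loop
      vertex 0.000 13.000 0.000
      vertex 3.808 22.192 0.000
      vertex 26.000 13.000 0.000
    endloop
  endfacet
  facet normal 0.0000 0.0000 -1.0000
    outer loop
      vertex 3.808 3.808 0.000
      vertex 0.000 13.000 0.000
      vertex 26.000 13.000 0.000
    endloop
  endfacet
  facet normal 0.0000 0.0000 -1.0000
    outer loop
      vertex 13.000 0.000 0.000
      vertex 3.808 3.808 0.000
      vertex 26.000 13.000 0.000
    endloop
  endfacet
  facet normal 0.0000 0.0000 -1.0000
    outer loop
      vertex 22.192 3.808 0.000
      vertex 13.000 0.000 0.000
      vertex 26.000 13.000 0.000
    endloop
  endfacet
  facet normal 0.5540 0.2295 0.8002
    outer loop
      vertex 26.000 13.000 0.000
      vertex 22.192 22.192 0.000
      vertex 13.000 13.000 9.000
    endloop
  endfacet
  facet normal 0.2295 0.5540 0.8002
    outer loop
      vertex 22.192 22.192 0.000
      vertex 13.000 26.000 0.000
      vertex 13.000 13.000 9.000
    endloop
  endfacet
  facet normal -0.2295 0.5540 0.8002
    outer loop
      vertex 13.000 26.000 0.000
      vertex 3.808 22.192 0.000
      vertex 13.000 13.000 9.000
    endloop
  endfacet
  facet normal -0.5540 0.2295 0.8002
    outer loop
      vertex 3.808 22.192 0.000
      vertex 0.000 13.000 0.000
      vertex 13.000 13.000 9.000
    endloop
  endfacet
  facet normal -0.5540 -0.2295 0.8002
    outer loop
      vertex 0.000 13.000 0.000
      vertex 3.808 3.808 0.000
      vertex 13.000 13.000 9.000
    endloop
  endfacet
  facet normal -0.2295 -0.5540 0.8002
    outer loop
      vertex 3.808 3.808 0.000
      vertex 13.000 0.000 0.000
      vertex 13.000 13.000 9.000
    endloop
  endfacet
  facet normal 0.2295 -0.5540 0.8002
    outer loop
      vertex 13.000 0.000 0.000
      vertex 22.192 3.808 0.000
      vertex 13.000 13.000 9.000
    endloop
  endfacet
  facet normal 0.5540 -0.2295 0.8002
    outer loop
      vertex 22.192 3.808 0.000
      vertex 26.000 13.000 0.000
      vertex 13.000 13.000 9.000
    endloop
  endfacet
endsolid part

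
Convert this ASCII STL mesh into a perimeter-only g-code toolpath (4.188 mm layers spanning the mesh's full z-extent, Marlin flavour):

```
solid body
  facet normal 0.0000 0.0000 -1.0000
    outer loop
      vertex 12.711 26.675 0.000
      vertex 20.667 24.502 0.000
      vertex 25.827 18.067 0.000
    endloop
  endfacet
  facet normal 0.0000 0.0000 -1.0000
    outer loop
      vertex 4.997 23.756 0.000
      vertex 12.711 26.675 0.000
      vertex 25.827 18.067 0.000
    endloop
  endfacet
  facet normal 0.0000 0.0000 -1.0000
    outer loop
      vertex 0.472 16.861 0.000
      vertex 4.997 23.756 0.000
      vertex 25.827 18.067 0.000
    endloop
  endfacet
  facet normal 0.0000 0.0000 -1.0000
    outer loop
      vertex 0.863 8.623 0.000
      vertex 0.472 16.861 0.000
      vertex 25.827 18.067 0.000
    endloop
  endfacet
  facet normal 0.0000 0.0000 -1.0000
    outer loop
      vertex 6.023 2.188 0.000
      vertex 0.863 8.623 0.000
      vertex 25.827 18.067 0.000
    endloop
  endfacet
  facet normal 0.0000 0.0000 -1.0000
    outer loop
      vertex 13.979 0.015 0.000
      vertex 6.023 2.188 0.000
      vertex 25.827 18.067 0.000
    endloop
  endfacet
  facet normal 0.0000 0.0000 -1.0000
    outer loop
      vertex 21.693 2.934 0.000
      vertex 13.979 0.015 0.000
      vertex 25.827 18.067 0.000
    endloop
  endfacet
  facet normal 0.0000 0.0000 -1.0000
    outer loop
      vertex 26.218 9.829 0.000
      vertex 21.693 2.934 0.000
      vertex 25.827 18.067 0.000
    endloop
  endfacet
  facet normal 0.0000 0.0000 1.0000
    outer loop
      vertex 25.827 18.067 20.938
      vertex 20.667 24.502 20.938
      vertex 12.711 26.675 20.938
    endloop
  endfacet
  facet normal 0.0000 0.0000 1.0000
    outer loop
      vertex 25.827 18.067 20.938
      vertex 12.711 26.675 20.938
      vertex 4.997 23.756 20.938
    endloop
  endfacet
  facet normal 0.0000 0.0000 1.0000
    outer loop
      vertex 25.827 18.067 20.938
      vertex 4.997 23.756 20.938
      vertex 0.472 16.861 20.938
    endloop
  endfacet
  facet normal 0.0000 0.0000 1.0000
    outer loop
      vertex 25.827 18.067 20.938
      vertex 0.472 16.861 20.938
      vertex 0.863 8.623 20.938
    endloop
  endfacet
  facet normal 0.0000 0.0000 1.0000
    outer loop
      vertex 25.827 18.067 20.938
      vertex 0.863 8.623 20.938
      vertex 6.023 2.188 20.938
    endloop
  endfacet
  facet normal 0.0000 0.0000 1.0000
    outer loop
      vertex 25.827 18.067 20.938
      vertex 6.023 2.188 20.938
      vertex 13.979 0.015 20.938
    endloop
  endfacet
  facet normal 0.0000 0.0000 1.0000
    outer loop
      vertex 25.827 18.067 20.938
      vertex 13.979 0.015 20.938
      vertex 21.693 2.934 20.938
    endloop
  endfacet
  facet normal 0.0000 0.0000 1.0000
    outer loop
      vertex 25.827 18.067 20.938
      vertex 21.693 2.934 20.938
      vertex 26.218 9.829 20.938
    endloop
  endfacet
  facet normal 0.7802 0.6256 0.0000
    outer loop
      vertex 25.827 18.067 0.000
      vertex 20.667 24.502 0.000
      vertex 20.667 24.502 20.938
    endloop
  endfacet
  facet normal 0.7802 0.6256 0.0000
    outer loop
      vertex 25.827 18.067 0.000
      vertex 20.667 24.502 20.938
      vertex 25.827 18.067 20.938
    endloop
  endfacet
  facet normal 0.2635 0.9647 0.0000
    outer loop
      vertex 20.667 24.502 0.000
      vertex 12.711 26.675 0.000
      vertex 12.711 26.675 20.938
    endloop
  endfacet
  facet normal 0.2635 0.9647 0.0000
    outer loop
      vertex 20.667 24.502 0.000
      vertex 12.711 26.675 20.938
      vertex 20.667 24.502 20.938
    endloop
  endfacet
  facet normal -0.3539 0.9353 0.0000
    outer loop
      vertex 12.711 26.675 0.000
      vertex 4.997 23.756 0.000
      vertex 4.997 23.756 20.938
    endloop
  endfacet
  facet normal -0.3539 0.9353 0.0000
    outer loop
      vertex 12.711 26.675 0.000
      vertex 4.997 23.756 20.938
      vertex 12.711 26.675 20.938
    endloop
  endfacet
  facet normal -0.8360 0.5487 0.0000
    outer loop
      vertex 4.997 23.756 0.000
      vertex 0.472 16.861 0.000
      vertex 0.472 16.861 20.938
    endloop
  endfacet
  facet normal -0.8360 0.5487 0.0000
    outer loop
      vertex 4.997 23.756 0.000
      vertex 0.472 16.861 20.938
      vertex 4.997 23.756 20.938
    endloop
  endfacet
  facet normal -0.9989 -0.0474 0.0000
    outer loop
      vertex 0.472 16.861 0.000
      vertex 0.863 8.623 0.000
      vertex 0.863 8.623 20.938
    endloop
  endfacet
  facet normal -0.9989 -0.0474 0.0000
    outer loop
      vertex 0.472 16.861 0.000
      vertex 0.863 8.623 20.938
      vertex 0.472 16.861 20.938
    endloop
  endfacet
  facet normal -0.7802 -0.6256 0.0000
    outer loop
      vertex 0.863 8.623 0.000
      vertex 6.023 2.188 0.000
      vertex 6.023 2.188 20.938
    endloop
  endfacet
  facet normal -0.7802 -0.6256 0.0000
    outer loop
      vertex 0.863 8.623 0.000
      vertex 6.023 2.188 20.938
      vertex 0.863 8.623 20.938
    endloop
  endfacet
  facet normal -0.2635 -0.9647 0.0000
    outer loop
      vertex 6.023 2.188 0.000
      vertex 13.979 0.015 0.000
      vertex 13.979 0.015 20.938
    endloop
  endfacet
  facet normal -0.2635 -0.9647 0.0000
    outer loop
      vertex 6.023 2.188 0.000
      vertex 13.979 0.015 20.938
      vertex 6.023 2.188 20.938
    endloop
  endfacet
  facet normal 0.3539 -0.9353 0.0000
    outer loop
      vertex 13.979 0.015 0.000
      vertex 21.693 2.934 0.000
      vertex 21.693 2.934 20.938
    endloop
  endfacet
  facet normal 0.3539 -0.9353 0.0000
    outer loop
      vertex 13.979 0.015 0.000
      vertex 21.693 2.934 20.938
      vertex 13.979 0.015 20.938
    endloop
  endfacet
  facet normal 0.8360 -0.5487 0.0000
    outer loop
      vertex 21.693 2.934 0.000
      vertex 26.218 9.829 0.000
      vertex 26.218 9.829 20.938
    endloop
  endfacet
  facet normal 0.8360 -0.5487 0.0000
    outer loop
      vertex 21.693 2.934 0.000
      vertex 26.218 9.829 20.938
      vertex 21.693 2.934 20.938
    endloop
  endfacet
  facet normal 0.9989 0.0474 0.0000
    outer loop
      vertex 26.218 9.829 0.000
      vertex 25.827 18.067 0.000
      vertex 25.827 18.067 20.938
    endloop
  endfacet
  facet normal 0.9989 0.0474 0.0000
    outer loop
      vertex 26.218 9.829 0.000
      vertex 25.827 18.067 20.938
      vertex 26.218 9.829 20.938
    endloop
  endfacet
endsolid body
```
; perimeter-only toolpath
G21 ; units = mm
G90 ; absolute positioning
G28 ; home
; layer 1
G0 Z4.188
G0 X25.827 Y18.067
G1 X20.667 Y24.502
G1 X12.711 Y26.675
G1 X4.997 Y23.756
G1 X0.472 Y16.861
G1 X0.863 Y8.623
G1 X6.023 Y2.188
G1 X13.979 Y0.015
G1 X21.693 Y2.934
G1 X26.218 Y9.829
G1 X25.827 Y18.067
; layer 2
G0 Z8.375
G0 X25.827 Y18.067
G1 X20.667 Y24.502
G1 X12.711 Y26.675
G1 X4.997 Y23.756
G1 X0.472 Y16.861
G1 X0.863 Y8.623
G1 X6.023 Y2.188
G1 X13.979 Y0.015
G1 X21.693 Y2.934
G1 X26.218 Y9.829
G1 X25.827 Y18.067
; layer 3
G0 Z12.563
G0 X25.827 Y18.067
G1 X20.667 Y24.502
G1 X12.711 Y26.675
G1 X4.997 Y23.756
G1 X0.472 Y16.861
G1 X0.863 Y8.623
G1 X6.023 Y2.188
G1 X13.979 Y0.015
G1 X21.693 Y2.934
G1 X26.218 Y9.829
G1 X25.827 Y18.067
; layer 4
G0 Z16.750
G0 X25.827 Y18.067
G1 X20.667 Y24.502
G1 X12.711 Y26.675
G1 X4.997 Y23.756
G1 X0.472 Y16.861
G1 X0.863 Y8.623
G1 X6.023 Y2.188
G1 X13.979 Y0.015
G1 X21.693 Y2.934
G1 X26.218 Y9.829
G1 X25.827 Y18.067
; layer 5
G0 Z20.938
G0 X25.827 Y18.067
G1 X20.667 Y24.502
G1 X12.711 Y26.675
G1 X4.997 Y23.756
G1 X0.472 Y16.861
G1 X0.863 Y8.623
G1 X6.023 Y2.188
G1 X13.979 Y0.015
G1 X21.693 Y2.934
G1 X26.218 Y9.829
G1 X25.827 Y18.067
M2 ; end

The solid is a regular 10-sided prism (a cylinder approximated with 10 flat sides), circumscribed radius ≈ 13.3 mm, height ≈ 20.9 mm. Slicing at Δz = 4.188 mm — 5 equal slices spanning the solid's height, so layer i sits at z = i·h/5 — gives 5 non-empty perimeters. Each is a 10-segment closed polygon; G0 lifts to the layer z and rapids to the start vertex, then G1 traces the edges.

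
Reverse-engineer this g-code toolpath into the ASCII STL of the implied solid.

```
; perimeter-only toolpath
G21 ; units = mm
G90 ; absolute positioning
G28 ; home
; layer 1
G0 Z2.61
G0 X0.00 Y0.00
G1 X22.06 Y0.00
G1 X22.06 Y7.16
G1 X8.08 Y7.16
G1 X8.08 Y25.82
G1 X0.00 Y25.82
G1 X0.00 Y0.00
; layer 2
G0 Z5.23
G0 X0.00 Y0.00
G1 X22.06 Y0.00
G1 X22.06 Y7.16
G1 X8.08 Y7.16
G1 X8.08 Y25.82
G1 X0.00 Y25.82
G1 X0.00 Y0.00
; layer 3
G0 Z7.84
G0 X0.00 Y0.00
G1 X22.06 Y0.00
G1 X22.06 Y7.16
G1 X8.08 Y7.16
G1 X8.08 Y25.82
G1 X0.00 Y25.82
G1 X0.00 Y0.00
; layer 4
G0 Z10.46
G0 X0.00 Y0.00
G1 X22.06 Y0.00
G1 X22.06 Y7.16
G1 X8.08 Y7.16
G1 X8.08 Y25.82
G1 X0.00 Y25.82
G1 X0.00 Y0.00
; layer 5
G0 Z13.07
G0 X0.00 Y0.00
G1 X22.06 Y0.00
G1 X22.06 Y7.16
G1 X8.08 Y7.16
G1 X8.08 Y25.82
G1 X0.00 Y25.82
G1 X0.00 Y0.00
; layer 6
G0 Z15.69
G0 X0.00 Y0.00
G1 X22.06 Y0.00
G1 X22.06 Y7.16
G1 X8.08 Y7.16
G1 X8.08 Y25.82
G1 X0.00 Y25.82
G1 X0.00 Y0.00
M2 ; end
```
solid part
  facet normal 0.0000 0.0000 -1.0000
    outer loop
      vertex 22.06 7.16 0.00
      vertex 22.06 0.00 0.00
      vertex 0.00 0.00 0.00
    endloop
  endfacet
  facet normal 0.0000 0.0000 -1.0000
    outer loop
      vertex 8.08 7.16 0.00
      vertex 22.06 7.16 0.00
      vertex 0.00 0.00 0.00
    endloop
  endfacet
  facet normal 0.0000 0.0000 -1.0000
    outer loop
      vertex 8.08 25.82 0.00
      vertex 8.08 7.16 0.00
      vertex 0.00 0.00 0.00
    endloop
  endfacet
  facet normal 0.0000 0.0000 -1.0000
    outer loop
      vertex 0.00 25.82 0.00
      vertex 8.08 25.82 0.00
      vertex 0.00 0.00 0.00
    endloop
  endfacet
  facet normal 0.0000 0.0000 1.0000
    outer loop
      vertex 0.00 0.00 15.69
      vertex 22.06 0.00 15.69
      vertex 22.06 7.16 15.69
    endloop
  endfacet
  facet normal 0.0000 0.0000 1.0000
    outer loop
      vertex 0.00 0.00 15.69
      vertex 22.06 7.16 15.69
      vertex 8.08 7.16 15.69
    endloop
  endfacet
  facet normal 0.0000 0.0000 1.0000
    outer loop
      vertex 0.00 0.00 15.69
      vertex 8.08 7.16 15.69
      vertex 8.08 25.82 15.69
    endloop
  endfacet
  facet normal 0.0000 0.0000 1.0000
    outer loop
      vertex 0.00 0.00 15.69
      vertex 8.08 25.82 15.69
      vertex 0.00 25.82 15.69
    endloop
  endfacet
  facet normal 0.0000 -1.0000 0.0000
    outer loop
      vertex 0.00 0.00 0.00
      vertex 22.06 0.00 0.00
      vertex 22.06 0.00 15.69
    endloop
  endfacet
  facet normal 0.0000 -1.0000 0.0000
    outer loop
      vertex 0.00 0.00 0.00
      vertex 22.06 0.00 15.69
      vertex 0.00 0.00 15.69
    endloop
  endfacet
  facet normal 1.0000 0.0000 0.0000
    outer loop
      vertex 22.06 0.00 0.00
      vertex 22.06 7.16 0.00
      vertex 22.06 7.16 15.69
    endloop
  endfacet
  facet normal 1.0000 0.0000 0.0000
    outer loop
      vertex 22.06 0.00 0.00
      vertex 22.06 7.16 15.69
      vertex 22.06 0.00 15.69
    endloop
  endfacet
  facet normal 0.0000 1.0000 0.0000
    outer loop
      vertex 22.06 7.16 0.00
      vertex 8.08 7.16 0.00
      vertex 8.08 7.16 15.69
    endloop
  endfacet
  facet normal 0.0000 1.0000 0.0000
    outer loop
      vertex 22.06 7.16 0.00
      vertex 8.08 7.16 15.69
      vertex 22.06 7.16 15.69
    endloop
  endfacet
  facet normal 1.0000 0.0000 0.0000
    outer loop
      vertex 8.08 7.16 0.00
      vertex 8.08 25.82 0.00
      vertex 8.08 25.82 15.69
    endloop
  endfacet
  facet normal 1.0000 0.0000 0.0000
    outer loop
      vertex 8.08 7.16 0.00
      vertex 8.08 25.82 15.69
      vertex 8.08 7.16 15.69
    endloop
  endfacet
  facet normal 0.0000 1.0000 0.0000
    outer loop
      vertex 8.08 25.82 0.00
      vertex 0.00 25.82 0.00
      vertex 0.00 25.82 15.69
    endloop
  endfacet
  facet normal 0.0000 1.0000 0.0000
    outer loop
      vertex 8.08 25.82 0.00
      vertex 0.00 25.82 15.69
      vertex 8.08 25.82 15.69
    endloop
  endfacet
  facet normal -1.0000 0.0000 0.0000
    outer loop
      vertex 0.00 25.82 0.00
      vertex 0.00 0.00 0.00
      vertex 0.00 0.00 15.69
    endloop
  endfacet
  facet normal -1.0000 0.0000 0.0000
    outer loop
      vertex 0.00 25.82 0.00
      vertex 0.00 0.00 15.69
      vertex 0.00 25.82 15.69
    endloop
  endfacet
endsolid part

The G0 Z moves step by Δz≈2.61 mm. Every layer's G1 loop is the same polygon, so the solid is a straight extrusion of it from z=0 to z≈15.7. Closing with flat bottom and top caps and triangulating gives 20 facets — an L-shaped prism: outer 22.1 × 25.8 mm, arm thicknesses ≈ 7.16 mm (horizontal) and 8.08 mm (vertical), extruded 15.7 mm in z.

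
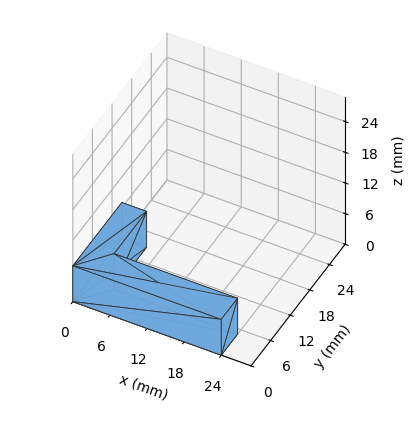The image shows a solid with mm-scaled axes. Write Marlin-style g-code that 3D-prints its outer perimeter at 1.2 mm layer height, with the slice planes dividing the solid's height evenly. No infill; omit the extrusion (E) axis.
Reading the render: the shape is an L-shaped prism: outer 24 × 15 mm, arm thicknesses ≈ 5 mm (horizontal) and 4 mm (vertical), extruded 7 mm in z (dimensions read to the nearest mm from the axis ticks). For the g-code, the solid's height is divided into equal slices at the stated Δz and each level perimeter traced with G1 moves after a G0 lift.

; perimeter-only toolpath
G21 ; units = mm
G90 ; absolute positioning
G28 ; home
; layer 1
G0 Z1.2
G0 X0.0 Y0.0
G1 X24.0 Y0.0
G1 X24.0 Y5.0
G1 X4.0 Y5.0
G1 X4.0 Y15.0
G1 X0.0 Y15.0
G1 X0.0 Y0.0
; layer 2
G0 Z2.3
G0 X0.0 Y0.0
G1 X24.0 Y0.0
G1 X24.0 Y5.0
G1 X4.0 Y5.0
G1 X4.0 Y15.0
G1 X0.0 Y15.0
G1 X0.0 Y0.0
; layer 3
G0 Z3.5
G0 X0.0 Y0.0
G1 X24.0 Y0.0
G1 X24.0 Y5.0
G1 X4.0 Y5.0
G1 X4.0 Y15.0
G1 X0.0 Y15.0
G1 X0.0 Y0.0
; layer 4
G0 Z4.7
G0 X0.0 Y0.0
G1 X24.0 Y0.0
G1 X24.0 Y5.0
G1 X4.0 Y5.0
G1 X4.0 Y15.0
G1 X0.0 Y15.0
G1 X0.0 Y0.0
; layer 5
G0 Z5.8
G0 X0.0 Y0.0
G1 X24.0 Y0.0
G1 X24.0 Y5.0
G1 X4.0 Y5.0
G1 X4.0 Y15.0
G1 X0.0 Y15.0
G1 X0.0 Y0.0
; layer 6
G0 Z7.0
G0 X0.0 Y0.0
G1 X24.0 Y0.0
G1 X24.0 Y5.0
G1 X4.0 Y5.0
G1 X4.0 Y15.0
G1 X0.0 Y15.0
G1 X0.0 Y0.0
M2 ; end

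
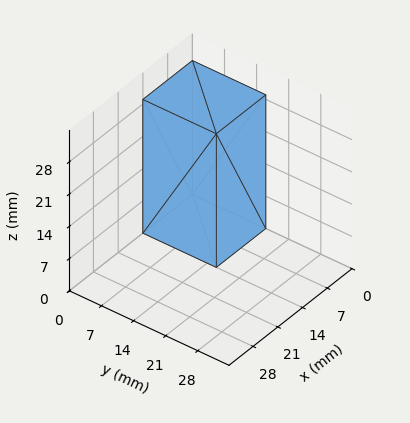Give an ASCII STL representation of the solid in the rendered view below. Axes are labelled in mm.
Reading the render: the shape is a rectangular box, roughly 14 × 16 mm footprint and 29 mm tall (dimensions read to the nearest mm from the axis ticks). For the STL, each face is triangulated and given an outward normal.

solid part
  facet normal 0.0000 0.0000 -1.0000
    outer loop
      vertex 14.0 16.0 0.0
      vertex 14.0 0.0 0.0
      vertex 0.0 0.0 0.0
    endloop
  endfacet
  facet normal 0.0000 0.0000 -1.0000
    outer loop
      vertex 0.0 16.0 0.0
      vertex 14.0 16.0 0.0
      vertex 0.0 0.0 0.0
    endloop
  endfacet
  facet normal 0.0000 0.0000 1.0000
    outer loop
      vertex 0.0 0.0 29.0
      vertex 14.0 0.0 29.0
      vertex 14.0 16.0 29.0
    endloop
  endfacet
  facet normal 0.0000 0.0000 1.0000
    outer loop
      vertex 0.0 0.0 29.0
      vertex 14.0 16.0 29.0
      vertex 0.0 16.0 29.0
    endloop
  endfacet
  facet normal 0.0000 -1.0000 0.0000
    outer loop
      vertex 0.0 0.0 0.0
      vertex 14.0 0.0 0.0
      vertex 14.0 0.0 29.0
    endloop
  endfacet
  facet normal 0.0000 -1.0000 0.0000
    outer loop
      vertex 0.0 0.0 0.0
      vertex 14.0 0.0 29.0
      vertex 0.0 0.0 29.0
    endloop
  endfacet
  facet normal 0.0000 1.0000 0.0000
    outer loop
      vertex 14.0 16.0 29.0
      vertex 14.0 16.0 0.0
      vertex 0.0 16.0 0.0
    endloop
  endfacet
  facet normal 0.0000 1.0000 0.0000
    outer loop
      vertex 0.0 16.0 29.0
      vertex 14.0 16.0 29.0
      vertex 0.0 16.0 0.0
    endloop
  endfacet
  facet normal -1.0000 0.0000 0.0000
    outer loop
      vertex 0.0 16.0 29.0
      vertex 0.0 16.0 0.0
      vertex 0.0 0.0 0.0
    endloop
  endfacet
  facet normal -1.0000 0.0000 0.0000
    outer loop
      vertex 0.0 0.0 29.0
      vertex 0.0 16.0 29.0
      vertex 0.0 0.0 0.0
    endloop
  endfacet
  facet normal 1.0000 0.0000 0.0000
    outer loop
      vertex 14.0 0.0 0.0
      vertex 14.0 16.0 0.0
      vertex 14.0 16.0 29.0
    endloop
  endfacet
  facet normal 1.0000 0.0000 0.0000
    outer loop
      vertex 14.0 0.0 0.0
      vertex 14.0 16.0 29.0
      vertex 14.0 0.0 29.0
    endloop
  endfacet
endsolid part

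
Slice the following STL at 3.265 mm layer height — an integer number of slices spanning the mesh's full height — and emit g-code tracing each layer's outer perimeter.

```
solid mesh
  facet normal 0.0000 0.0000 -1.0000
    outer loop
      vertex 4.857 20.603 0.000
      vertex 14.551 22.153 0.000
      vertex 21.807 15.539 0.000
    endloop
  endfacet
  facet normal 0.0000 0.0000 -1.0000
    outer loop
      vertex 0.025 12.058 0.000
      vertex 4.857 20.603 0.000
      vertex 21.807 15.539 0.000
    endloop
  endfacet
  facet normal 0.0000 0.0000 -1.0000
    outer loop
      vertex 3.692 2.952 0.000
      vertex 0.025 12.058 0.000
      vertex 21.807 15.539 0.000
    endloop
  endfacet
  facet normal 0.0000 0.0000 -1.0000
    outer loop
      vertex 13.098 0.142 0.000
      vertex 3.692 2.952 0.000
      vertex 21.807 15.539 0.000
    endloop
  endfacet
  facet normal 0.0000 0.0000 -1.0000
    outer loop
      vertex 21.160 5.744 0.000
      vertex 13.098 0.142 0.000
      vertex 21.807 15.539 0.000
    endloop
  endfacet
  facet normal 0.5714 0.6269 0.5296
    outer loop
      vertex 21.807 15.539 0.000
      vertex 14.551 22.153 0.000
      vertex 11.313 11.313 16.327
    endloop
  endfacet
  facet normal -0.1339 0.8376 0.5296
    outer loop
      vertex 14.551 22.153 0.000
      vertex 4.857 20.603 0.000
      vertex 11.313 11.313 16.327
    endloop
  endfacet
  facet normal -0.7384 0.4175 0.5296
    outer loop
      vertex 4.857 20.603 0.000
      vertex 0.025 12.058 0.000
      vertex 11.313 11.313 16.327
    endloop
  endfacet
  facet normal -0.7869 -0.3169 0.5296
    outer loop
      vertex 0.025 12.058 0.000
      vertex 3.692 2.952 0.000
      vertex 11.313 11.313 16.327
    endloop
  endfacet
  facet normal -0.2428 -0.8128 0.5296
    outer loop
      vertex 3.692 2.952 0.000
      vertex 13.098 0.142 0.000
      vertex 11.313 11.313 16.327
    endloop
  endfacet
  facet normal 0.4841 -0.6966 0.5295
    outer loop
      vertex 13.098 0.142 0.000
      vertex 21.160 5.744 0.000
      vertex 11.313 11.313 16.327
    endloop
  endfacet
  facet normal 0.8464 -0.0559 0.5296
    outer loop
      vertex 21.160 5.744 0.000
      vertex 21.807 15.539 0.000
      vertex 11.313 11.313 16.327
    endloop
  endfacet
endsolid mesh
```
; perimeter-only toolpath
G21 ; units = mm
G90 ; absolute positioning
G28 ; home
; layer 1
G0 Z3.265
G0 X19.708 Y14.694
G1 X13.903 Y19.985
G1 X6.148 Y18.745
G1 X2.283 Y11.909
G1 X5.216 Y4.624
G1 X12.741 Y2.376
G1 X19.191 Y6.858
G1 X19.708 Y14.694
; layer 2
G0 Z6.531
G0 X17.609 Y13.849
G1 X13.256 Y17.817
G1 X7.439 Y16.887
G1 X4.540 Y11.760
G1 X6.740 Y6.296
G1 X12.384 Y4.610
G1 X17.221 Y7.972
G1 X17.609 Y13.849
; layer 3
G0 Z9.796
G0 X15.511 Y13.003
G1 X12.608 Y15.649
G1 X8.731 Y15.029
G1 X6.798 Y11.611
G1 X8.265 Y7.969
G1 X12.027 Y6.845
G1 X15.252 Y9.085
G1 X15.511 Y13.003
; layer 4
G0 Z13.062
G0 X13.412 Y12.158
G1 X11.961 Y13.481
G1 X10.022 Y13.171
G1 X9.055 Y11.462
G1 X9.789 Y9.641
G1 X11.670 Y9.079
G1 X13.282 Y10.199
G1 X13.412 Y12.158
M2 ; end

The solid is a regular 7-sided pyramid, base circumscribed radius ≈ 11.3 mm, apex at z ≈ 16.3 mm. Slicing at Δz = 3.265 mm — 5 equal slices spanning the solid's height, so layer i sits at z = i·h/5 — gives 4 non-empty perimeters. Each is a 7-segment closed polygon; G0 lifts to the layer z and rapids to the start vertex, then G1 traces the edges. The cross-section shrinks linearly with z (the slice at the apex is degenerate and omitted).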